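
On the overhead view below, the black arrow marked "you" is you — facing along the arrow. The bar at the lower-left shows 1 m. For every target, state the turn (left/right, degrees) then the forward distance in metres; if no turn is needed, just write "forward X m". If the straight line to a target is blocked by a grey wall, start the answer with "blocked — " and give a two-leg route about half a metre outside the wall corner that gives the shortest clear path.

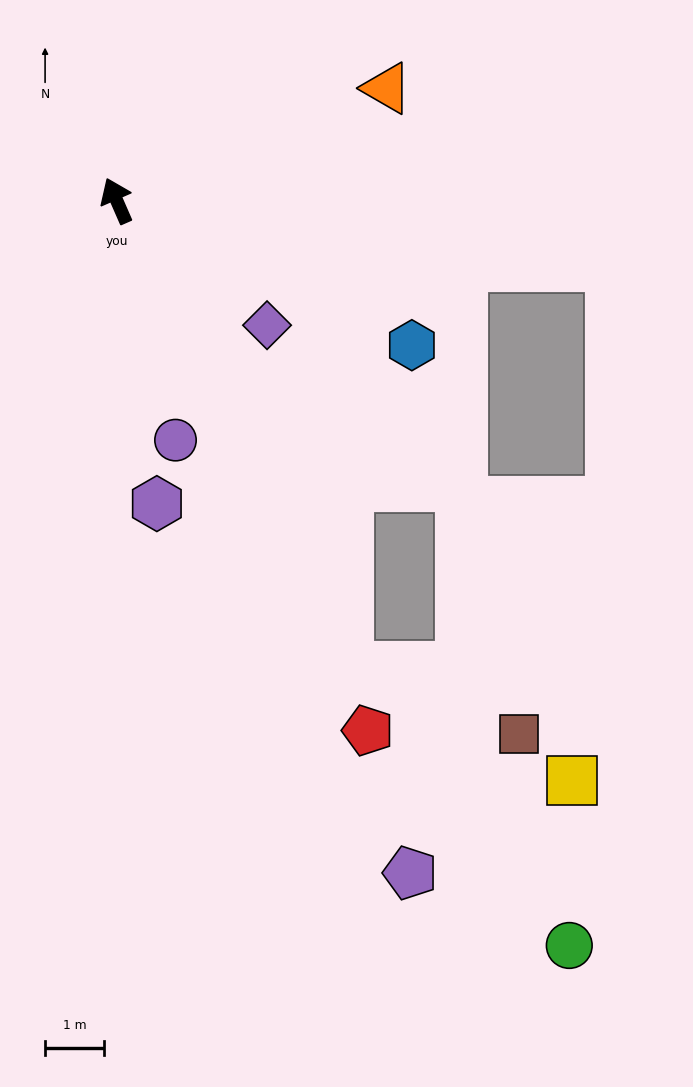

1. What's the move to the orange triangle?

turn right 91°, forward 5.0 m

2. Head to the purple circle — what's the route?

turn left 170°, forward 4.2 m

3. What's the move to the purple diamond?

turn right 153°, forward 3.3 m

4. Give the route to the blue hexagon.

turn right 140°, forward 5.6 m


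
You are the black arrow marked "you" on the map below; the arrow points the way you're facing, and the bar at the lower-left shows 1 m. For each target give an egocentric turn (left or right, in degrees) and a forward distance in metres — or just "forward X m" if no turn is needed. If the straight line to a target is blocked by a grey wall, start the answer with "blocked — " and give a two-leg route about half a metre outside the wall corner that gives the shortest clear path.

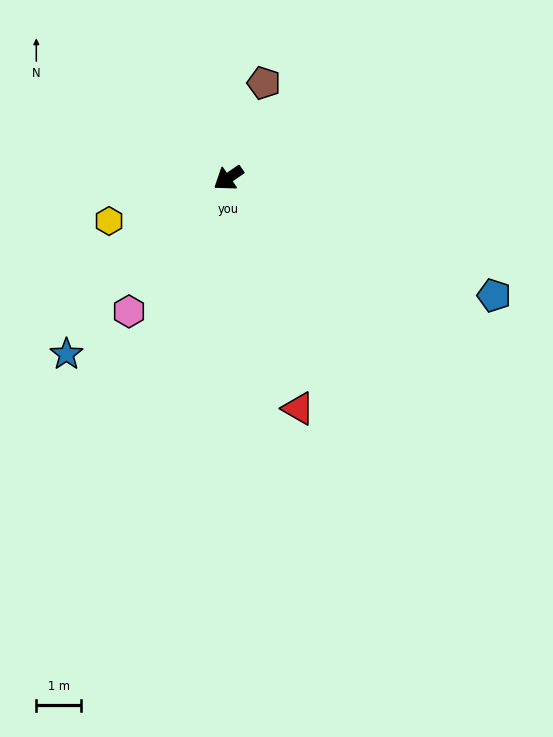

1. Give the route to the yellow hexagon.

turn right 15°, forward 2.8 m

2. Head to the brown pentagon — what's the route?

turn right 145°, forward 2.2 m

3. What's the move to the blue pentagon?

turn left 122°, forward 6.4 m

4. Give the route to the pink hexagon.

turn left 19°, forward 3.7 m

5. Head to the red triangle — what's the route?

turn left 72°, forward 5.3 m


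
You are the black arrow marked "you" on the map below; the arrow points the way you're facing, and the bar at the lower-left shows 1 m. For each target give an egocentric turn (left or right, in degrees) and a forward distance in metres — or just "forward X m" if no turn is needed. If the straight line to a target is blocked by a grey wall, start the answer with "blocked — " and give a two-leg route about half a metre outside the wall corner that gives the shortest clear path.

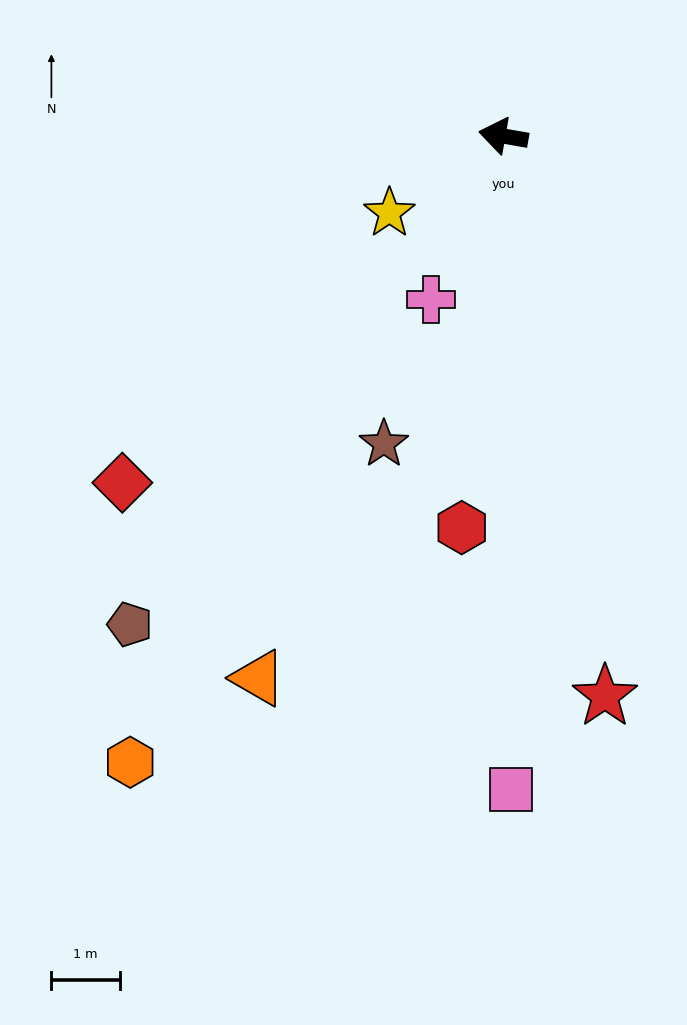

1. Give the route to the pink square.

turn left 101°, forward 9.5 m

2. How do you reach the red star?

turn left 110°, forward 8.3 m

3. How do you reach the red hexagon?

turn left 94°, forward 5.7 m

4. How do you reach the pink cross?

turn left 76°, forward 2.6 m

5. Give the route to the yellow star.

turn left 44°, forward 2.0 m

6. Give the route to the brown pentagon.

turn left 62°, forward 9.0 m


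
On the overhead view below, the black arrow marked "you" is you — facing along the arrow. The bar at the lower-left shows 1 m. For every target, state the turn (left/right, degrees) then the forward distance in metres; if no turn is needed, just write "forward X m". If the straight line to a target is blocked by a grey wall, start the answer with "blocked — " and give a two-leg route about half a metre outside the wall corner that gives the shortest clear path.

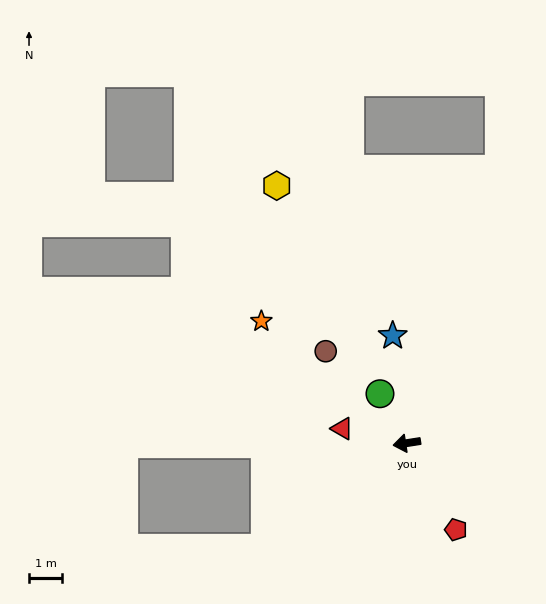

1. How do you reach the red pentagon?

turn left 111°, forward 3.0 m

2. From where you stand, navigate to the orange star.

turn right 49°, forward 5.7 m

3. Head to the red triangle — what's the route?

turn right 22°, forward 2.0 m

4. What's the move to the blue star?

turn right 91°, forward 3.3 m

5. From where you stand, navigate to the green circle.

turn right 70°, forward 1.7 m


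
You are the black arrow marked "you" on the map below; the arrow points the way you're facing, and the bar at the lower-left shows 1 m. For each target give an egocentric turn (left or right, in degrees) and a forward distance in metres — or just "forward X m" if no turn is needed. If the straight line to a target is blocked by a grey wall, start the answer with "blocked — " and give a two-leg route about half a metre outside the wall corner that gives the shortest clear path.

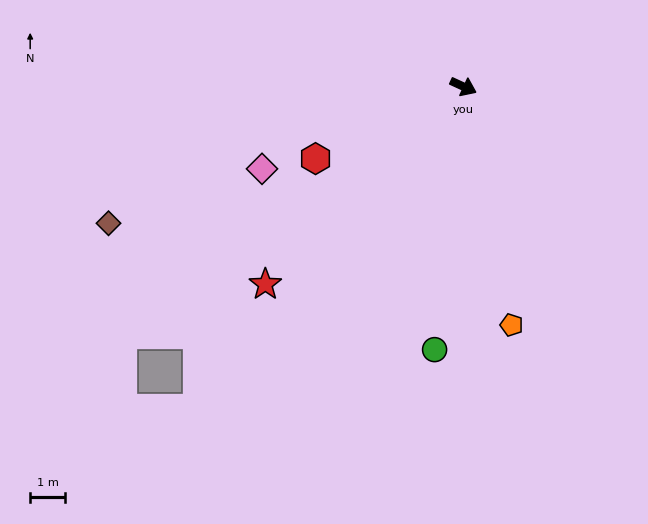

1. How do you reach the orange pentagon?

turn right 54°, forward 6.9 m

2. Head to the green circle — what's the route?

turn right 72°, forward 7.5 m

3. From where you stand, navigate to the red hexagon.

turn right 129°, forward 4.7 m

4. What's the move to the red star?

turn right 110°, forward 8.0 m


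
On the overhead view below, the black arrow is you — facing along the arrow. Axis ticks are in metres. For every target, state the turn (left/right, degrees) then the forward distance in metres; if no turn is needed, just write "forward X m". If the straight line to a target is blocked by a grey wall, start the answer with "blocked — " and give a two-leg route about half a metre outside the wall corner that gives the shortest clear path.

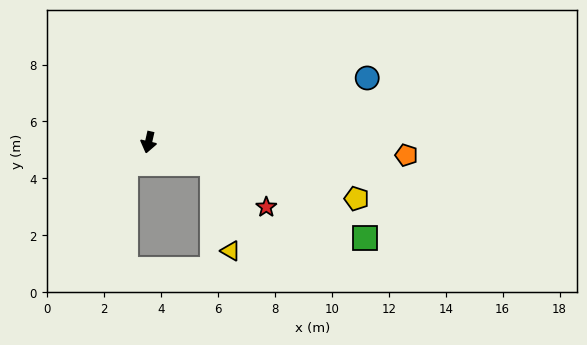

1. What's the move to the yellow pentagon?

turn left 88°, forward 7.6 m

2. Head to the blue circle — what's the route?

turn left 119°, forward 8.0 m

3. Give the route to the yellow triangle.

blocked — turn left 84°, forward 2.4 m, then turn right 59°, forward 3.1 m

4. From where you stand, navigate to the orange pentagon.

turn left 100°, forward 9.1 m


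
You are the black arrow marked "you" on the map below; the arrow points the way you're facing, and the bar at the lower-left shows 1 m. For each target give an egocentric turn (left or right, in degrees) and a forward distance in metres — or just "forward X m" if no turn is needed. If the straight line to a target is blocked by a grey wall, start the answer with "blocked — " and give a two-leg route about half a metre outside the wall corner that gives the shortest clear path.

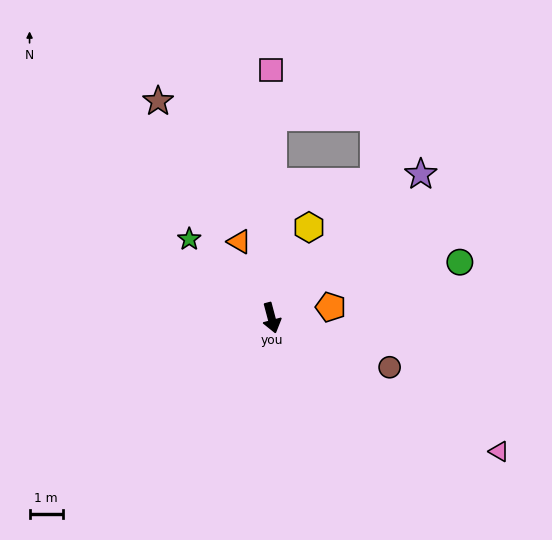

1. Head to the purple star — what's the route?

turn left 119°, forward 6.3 m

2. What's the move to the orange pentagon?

turn left 86°, forward 1.8 m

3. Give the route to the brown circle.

turn left 52°, forward 3.9 m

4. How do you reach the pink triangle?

turn left 45°, forward 8.0 m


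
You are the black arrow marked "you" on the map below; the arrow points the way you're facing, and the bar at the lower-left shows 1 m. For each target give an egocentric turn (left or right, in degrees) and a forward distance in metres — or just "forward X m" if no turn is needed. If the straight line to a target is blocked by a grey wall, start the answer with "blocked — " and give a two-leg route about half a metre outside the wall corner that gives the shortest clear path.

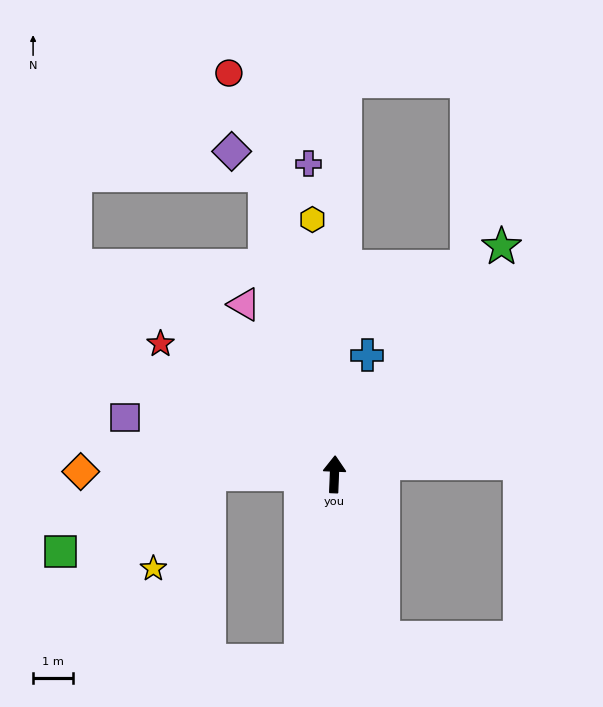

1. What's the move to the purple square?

turn left 77°, forward 5.4 m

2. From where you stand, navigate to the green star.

turn right 34°, forward 7.1 m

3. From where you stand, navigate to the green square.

blocked — turn left 92°, forward 3.1 m, then turn left 28°, forward 4.2 m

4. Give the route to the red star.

turn left 55°, forward 5.4 m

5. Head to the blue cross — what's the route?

turn right 13°, forward 3.1 m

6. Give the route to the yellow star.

blocked — turn left 92°, forward 3.1 m, then turn left 60°, forward 2.7 m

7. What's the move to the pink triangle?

turn left 30°, forward 4.8 m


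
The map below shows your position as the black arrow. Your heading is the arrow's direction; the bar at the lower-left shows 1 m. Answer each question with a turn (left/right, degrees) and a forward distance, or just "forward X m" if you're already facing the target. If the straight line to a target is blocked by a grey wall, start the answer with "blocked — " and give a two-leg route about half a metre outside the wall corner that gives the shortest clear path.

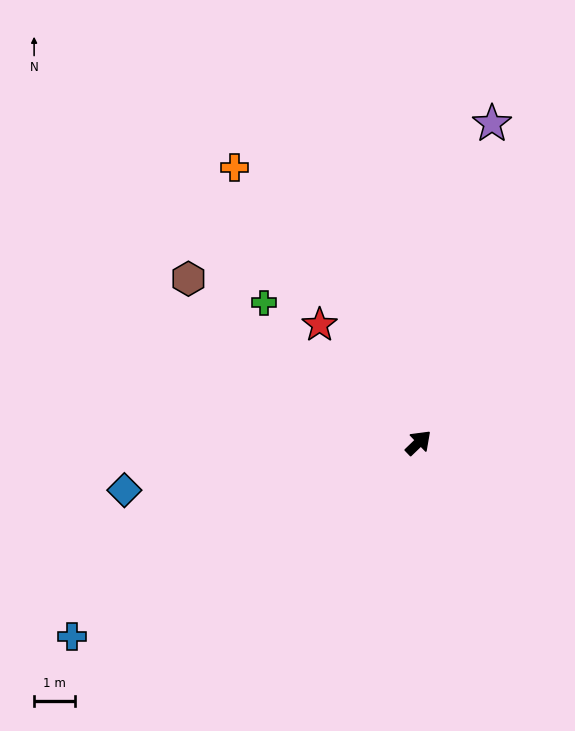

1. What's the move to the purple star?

turn left 33°, forward 8.0 m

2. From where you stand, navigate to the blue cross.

turn left 165°, forward 9.7 m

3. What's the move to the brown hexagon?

turn left 101°, forward 6.9 m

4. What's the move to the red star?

turn left 86°, forward 3.7 m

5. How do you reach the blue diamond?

turn left 145°, forward 7.3 m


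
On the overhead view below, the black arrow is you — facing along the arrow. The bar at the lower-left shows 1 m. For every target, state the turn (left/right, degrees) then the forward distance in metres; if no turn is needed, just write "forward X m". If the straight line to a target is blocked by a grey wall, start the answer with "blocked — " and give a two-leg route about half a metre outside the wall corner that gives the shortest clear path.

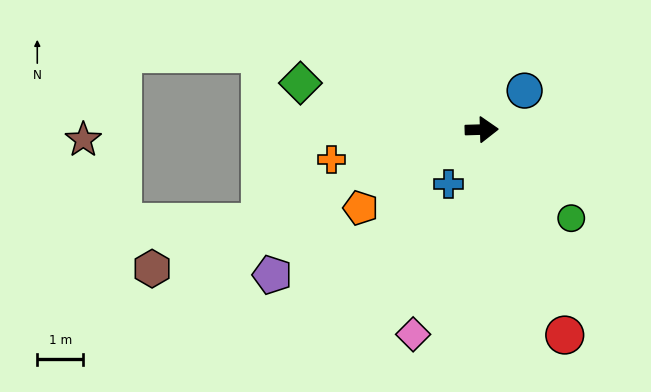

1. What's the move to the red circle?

turn right 70°, forward 4.8 m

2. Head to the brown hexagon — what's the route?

turn right 159°, forward 7.7 m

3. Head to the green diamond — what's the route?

turn left 164°, forward 4.1 m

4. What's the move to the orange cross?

turn right 170°, forward 3.3 m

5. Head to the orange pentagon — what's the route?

turn right 149°, forward 3.1 m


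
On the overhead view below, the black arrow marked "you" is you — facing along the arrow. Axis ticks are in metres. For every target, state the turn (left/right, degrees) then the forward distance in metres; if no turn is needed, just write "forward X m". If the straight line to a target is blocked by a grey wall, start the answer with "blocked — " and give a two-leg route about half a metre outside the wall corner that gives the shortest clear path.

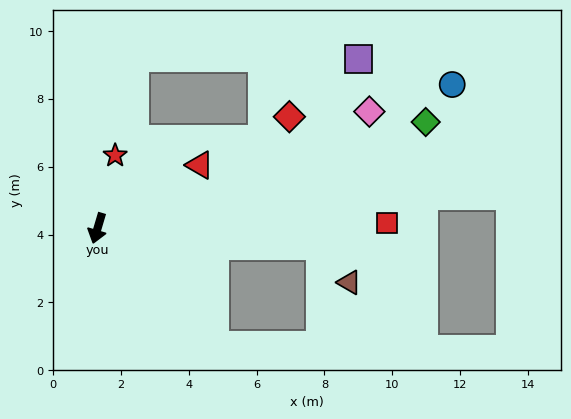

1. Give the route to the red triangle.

turn left 138°, forward 3.5 m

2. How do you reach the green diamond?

turn left 124°, forward 10.2 m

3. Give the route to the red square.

turn left 107°, forward 8.6 m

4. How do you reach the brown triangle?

blocked — turn left 102°, forward 6.6 m, then turn right 48°, forward 1.4 m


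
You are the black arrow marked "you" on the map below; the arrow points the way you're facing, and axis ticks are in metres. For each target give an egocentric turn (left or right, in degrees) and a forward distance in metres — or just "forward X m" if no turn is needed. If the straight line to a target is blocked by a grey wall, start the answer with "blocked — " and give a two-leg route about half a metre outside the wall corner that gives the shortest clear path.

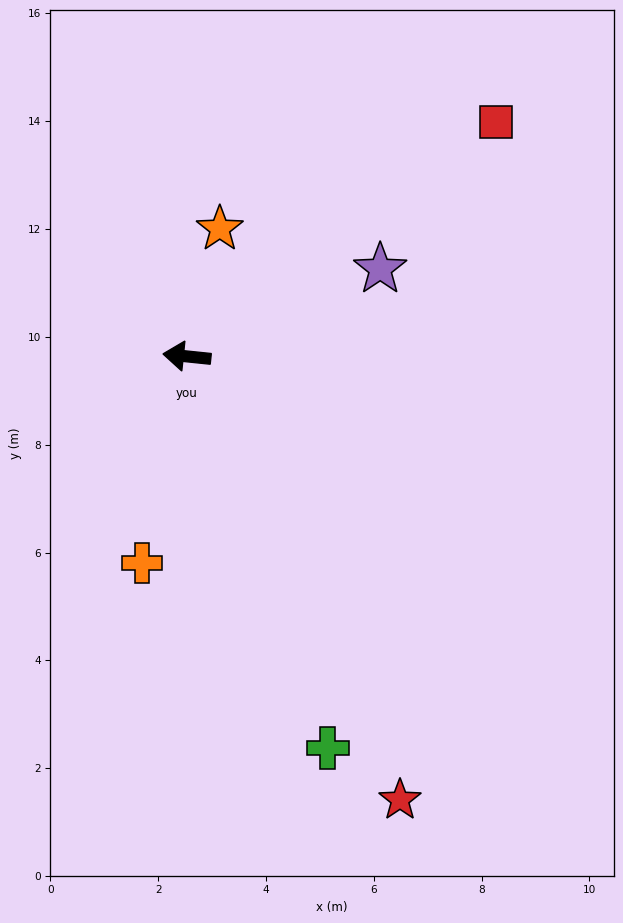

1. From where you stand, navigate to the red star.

turn left 122°, forward 9.1 m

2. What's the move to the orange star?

turn right 99°, forward 2.4 m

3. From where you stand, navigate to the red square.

turn right 137°, forward 7.2 m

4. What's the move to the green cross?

turn left 116°, forward 7.7 m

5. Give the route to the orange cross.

turn left 84°, forward 3.9 m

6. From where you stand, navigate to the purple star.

turn right 150°, forward 3.9 m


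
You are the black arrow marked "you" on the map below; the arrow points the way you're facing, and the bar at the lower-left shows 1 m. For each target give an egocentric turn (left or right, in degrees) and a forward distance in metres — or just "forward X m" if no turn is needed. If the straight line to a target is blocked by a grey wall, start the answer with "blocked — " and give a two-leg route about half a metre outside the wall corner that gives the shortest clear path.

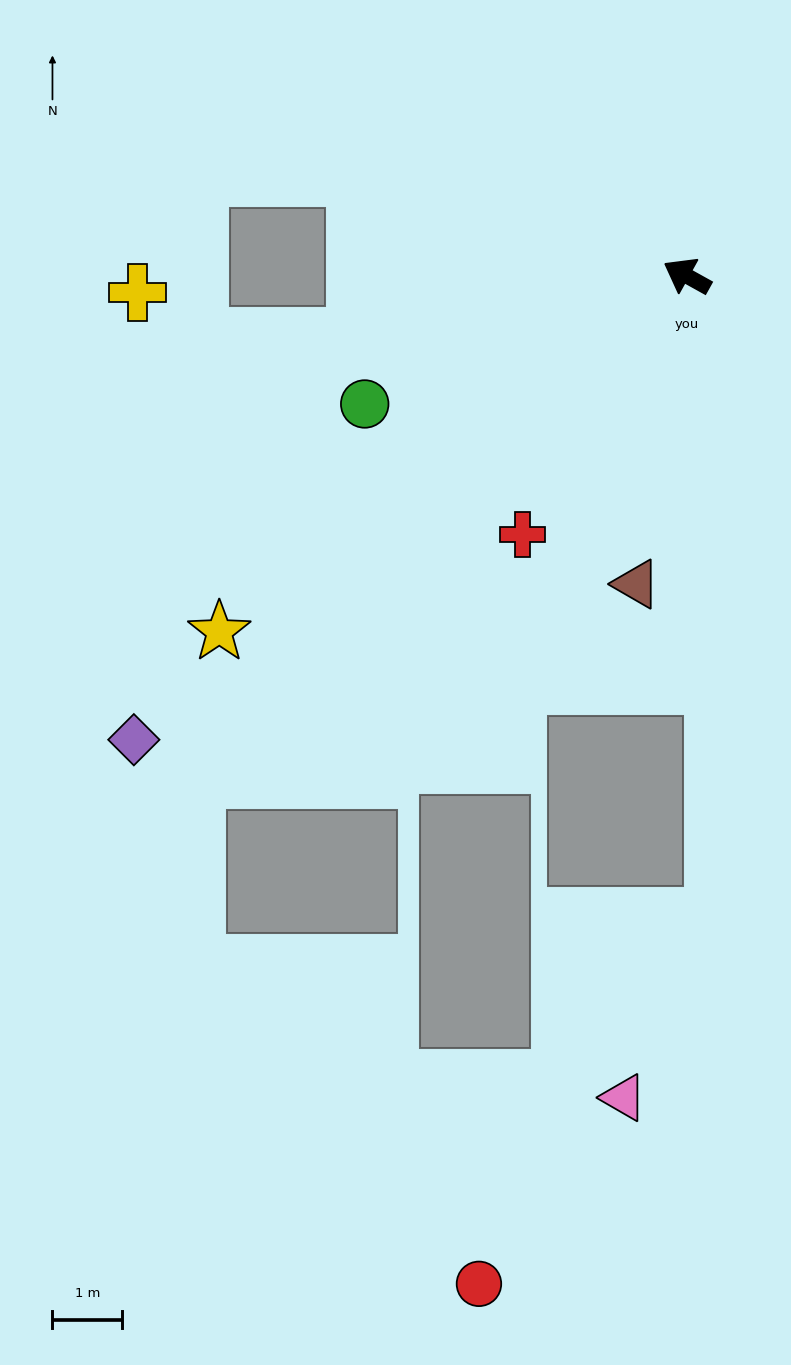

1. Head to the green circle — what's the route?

turn left 51°, forward 5.0 m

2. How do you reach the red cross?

turn left 87°, forward 4.4 m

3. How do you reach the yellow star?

turn left 66°, forward 8.4 m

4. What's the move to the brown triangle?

turn left 110°, forward 4.5 m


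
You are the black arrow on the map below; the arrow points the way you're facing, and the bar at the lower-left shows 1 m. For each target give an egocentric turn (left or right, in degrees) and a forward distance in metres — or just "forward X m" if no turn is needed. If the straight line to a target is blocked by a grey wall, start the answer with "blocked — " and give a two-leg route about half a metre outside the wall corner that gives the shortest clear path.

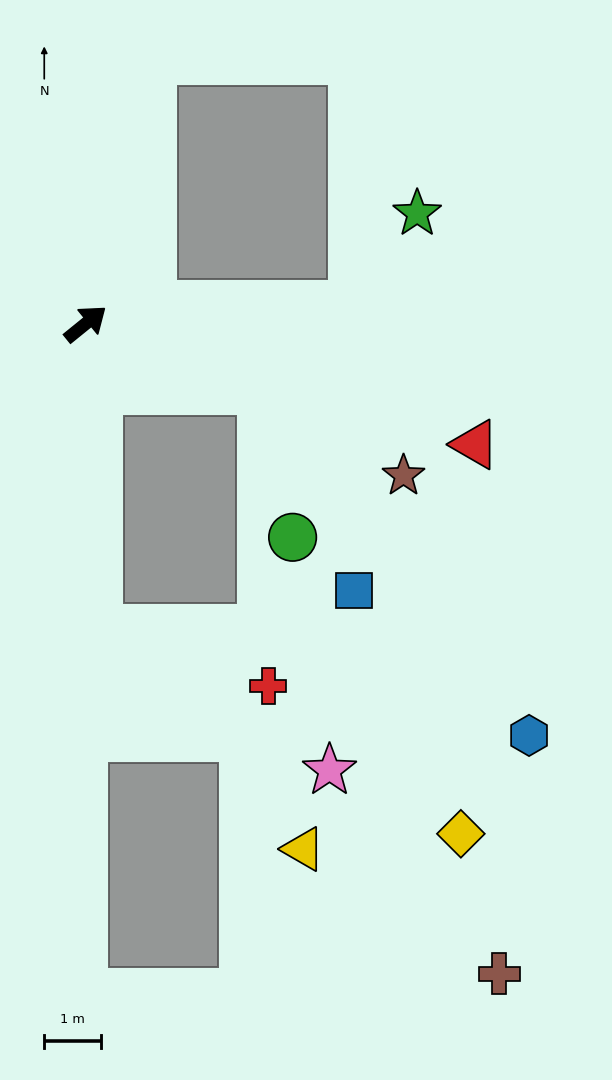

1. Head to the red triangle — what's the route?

turn right 56°, forward 7.2 m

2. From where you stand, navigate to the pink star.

blocked — turn right 127°, forward 5.4 m, then turn left 56°, forward 4.8 m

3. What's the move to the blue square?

blocked — turn right 60°, forward 3.3 m, then turn right 44°, forward 3.9 m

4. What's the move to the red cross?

blocked — turn right 127°, forward 5.4 m, then turn left 69°, forward 3.2 m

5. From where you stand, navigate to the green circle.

blocked — turn right 60°, forward 3.3 m, then turn right 57°, forward 2.7 m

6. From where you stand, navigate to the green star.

blocked — turn right 35°, forward 4.7 m, then turn left 51°, forward 2.0 m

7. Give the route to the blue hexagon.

blocked — turn right 60°, forward 3.3 m, then turn right 31°, forward 7.7 m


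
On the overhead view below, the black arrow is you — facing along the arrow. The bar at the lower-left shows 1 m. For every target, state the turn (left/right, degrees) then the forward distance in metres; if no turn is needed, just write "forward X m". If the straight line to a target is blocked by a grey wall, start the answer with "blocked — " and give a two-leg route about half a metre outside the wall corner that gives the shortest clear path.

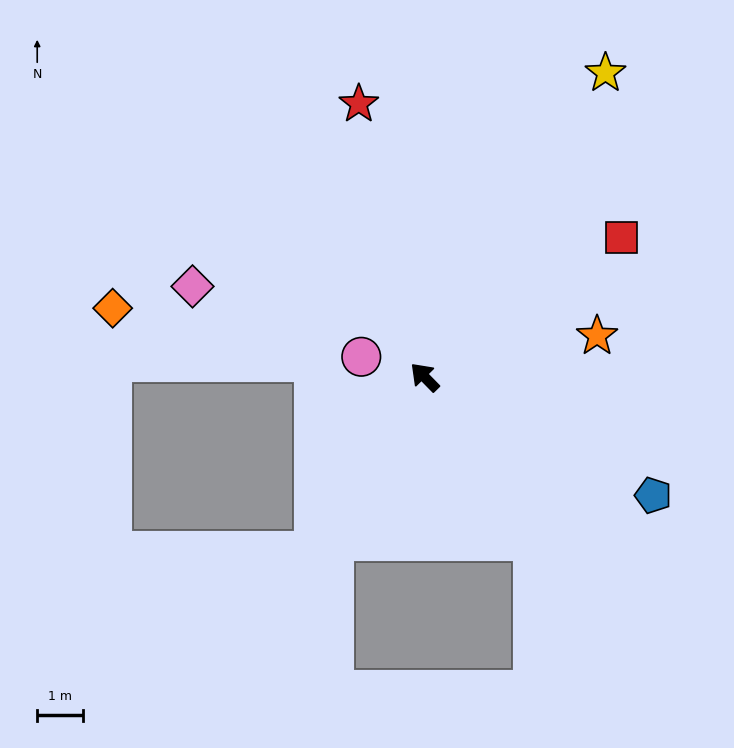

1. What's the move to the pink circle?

turn left 28°, forward 1.5 m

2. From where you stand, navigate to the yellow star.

turn right 75°, forward 7.8 m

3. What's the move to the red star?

turn right 31°, forward 6.2 m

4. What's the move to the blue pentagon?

turn right 162°, forward 5.7 m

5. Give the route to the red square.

turn right 99°, forward 5.3 m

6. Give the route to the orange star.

turn right 121°, forward 3.9 m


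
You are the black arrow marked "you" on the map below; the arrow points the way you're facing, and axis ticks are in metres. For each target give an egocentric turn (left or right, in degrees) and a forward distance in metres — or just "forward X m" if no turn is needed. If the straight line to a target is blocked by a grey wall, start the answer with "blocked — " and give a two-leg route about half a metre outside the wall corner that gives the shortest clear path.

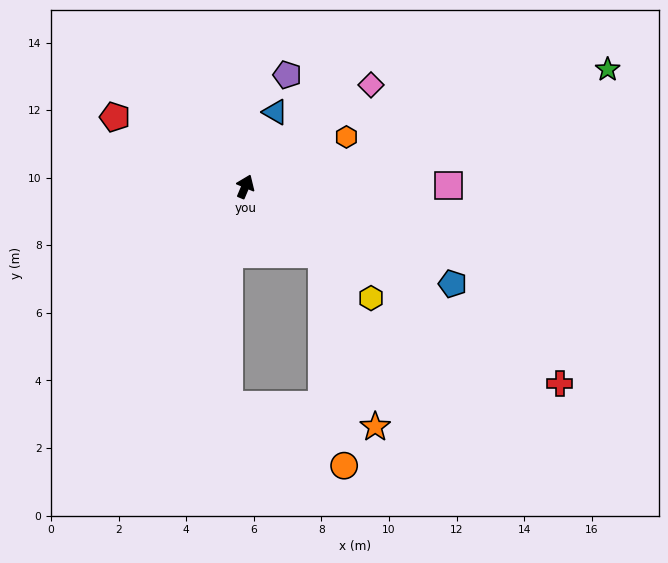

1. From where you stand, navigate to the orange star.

blocked — turn right 108°, forward 3.0 m, then turn right 32°, forward 5.3 m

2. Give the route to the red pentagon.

turn left 85°, forward 4.4 m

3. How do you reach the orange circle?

blocked — turn right 108°, forward 3.0 m, then turn right 43°, forward 6.3 m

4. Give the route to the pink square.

turn right 67°, forward 6.0 m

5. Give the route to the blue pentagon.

turn right 92°, forward 6.8 m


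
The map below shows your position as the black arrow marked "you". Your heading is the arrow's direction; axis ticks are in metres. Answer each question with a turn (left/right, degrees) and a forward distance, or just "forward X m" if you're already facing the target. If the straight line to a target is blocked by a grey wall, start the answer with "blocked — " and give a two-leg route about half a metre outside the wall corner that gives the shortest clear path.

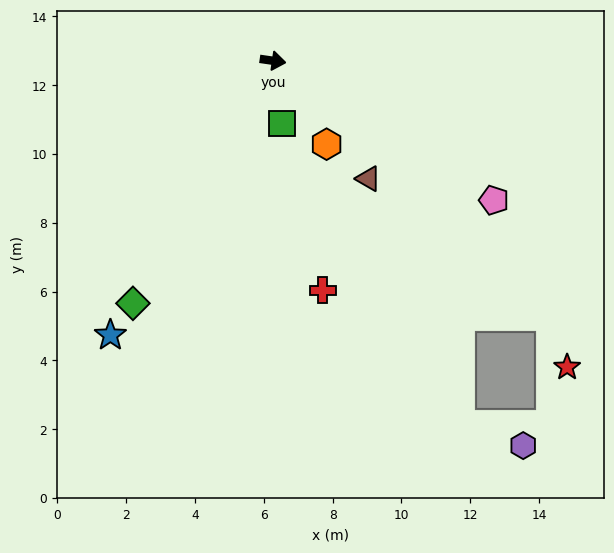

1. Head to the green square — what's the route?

turn right 74°, forward 1.9 m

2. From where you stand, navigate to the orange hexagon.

turn right 49°, forward 2.9 m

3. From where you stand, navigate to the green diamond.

turn right 112°, forward 8.1 m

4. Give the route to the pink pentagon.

turn right 24°, forward 7.6 m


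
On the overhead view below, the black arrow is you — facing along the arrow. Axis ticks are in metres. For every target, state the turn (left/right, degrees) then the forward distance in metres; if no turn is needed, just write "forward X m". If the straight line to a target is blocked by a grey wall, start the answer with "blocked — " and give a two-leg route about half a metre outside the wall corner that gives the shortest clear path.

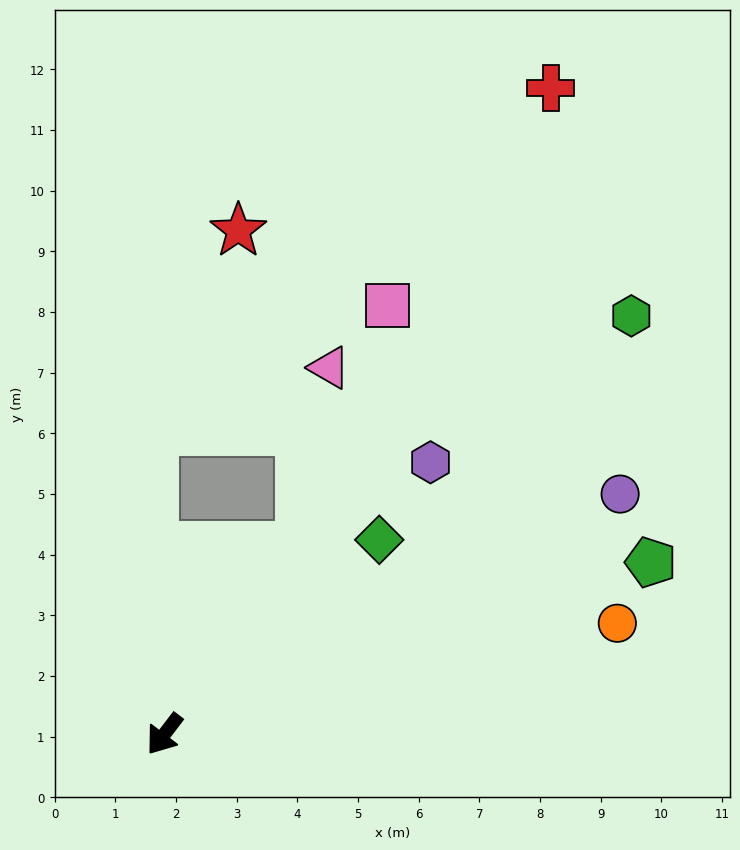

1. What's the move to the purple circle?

turn left 155°, forward 8.5 m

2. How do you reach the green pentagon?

turn left 147°, forward 8.5 m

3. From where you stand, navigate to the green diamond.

turn left 169°, forward 4.8 m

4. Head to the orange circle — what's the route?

turn left 141°, forward 7.7 m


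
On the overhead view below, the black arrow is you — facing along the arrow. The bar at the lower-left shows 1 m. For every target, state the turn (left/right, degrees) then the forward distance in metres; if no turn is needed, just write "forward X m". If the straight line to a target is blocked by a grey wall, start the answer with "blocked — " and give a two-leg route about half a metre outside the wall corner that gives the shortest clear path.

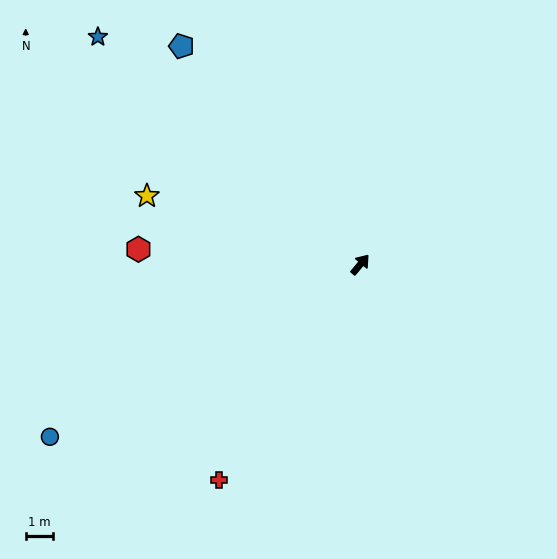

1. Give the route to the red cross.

turn right 173°, forward 9.4 m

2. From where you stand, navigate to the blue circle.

turn left 159°, forward 13.0 m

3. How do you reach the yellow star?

turn left 112°, forward 8.2 m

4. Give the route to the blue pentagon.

turn left 79°, forward 10.3 m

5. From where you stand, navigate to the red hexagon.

turn left 126°, forward 8.1 m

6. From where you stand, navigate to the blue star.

turn left 89°, forward 12.7 m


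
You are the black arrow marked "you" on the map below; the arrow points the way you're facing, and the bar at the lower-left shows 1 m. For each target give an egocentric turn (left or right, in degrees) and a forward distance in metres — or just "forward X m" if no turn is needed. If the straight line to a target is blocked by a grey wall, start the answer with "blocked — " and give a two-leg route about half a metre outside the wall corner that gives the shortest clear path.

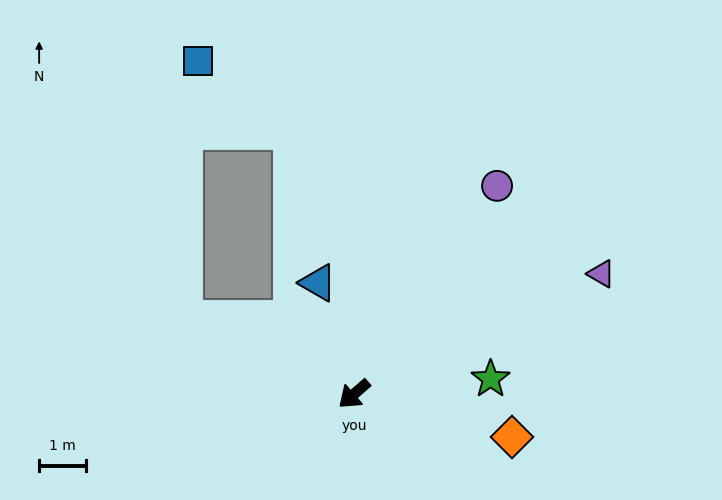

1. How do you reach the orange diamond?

turn left 124°, forward 3.5 m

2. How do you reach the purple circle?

turn right 165°, forward 5.4 m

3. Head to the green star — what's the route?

turn left 145°, forward 2.9 m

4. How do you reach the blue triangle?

turn right 113°, forward 2.5 m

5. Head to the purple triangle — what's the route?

turn left 165°, forward 5.9 m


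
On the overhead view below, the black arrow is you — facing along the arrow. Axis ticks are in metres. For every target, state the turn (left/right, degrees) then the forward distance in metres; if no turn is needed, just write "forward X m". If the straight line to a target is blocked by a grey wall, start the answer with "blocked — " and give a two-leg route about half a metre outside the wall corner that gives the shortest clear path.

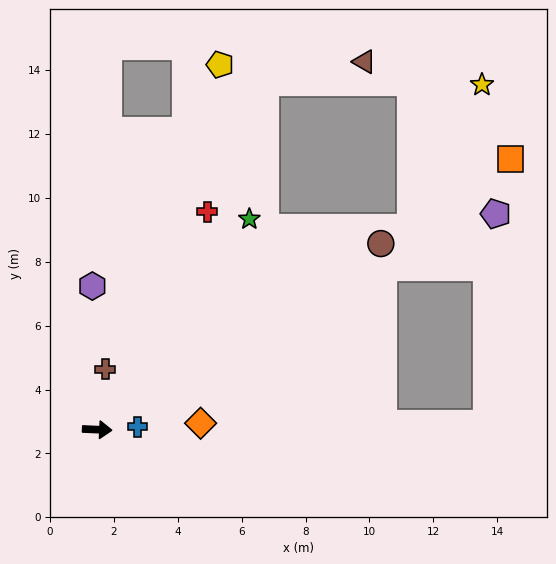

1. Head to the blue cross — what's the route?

turn left 6°, forward 1.3 m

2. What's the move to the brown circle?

turn left 36°, forward 10.6 m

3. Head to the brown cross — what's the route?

turn left 85°, forward 1.9 m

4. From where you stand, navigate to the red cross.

turn left 66°, forward 7.6 m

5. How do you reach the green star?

turn left 57°, forward 8.1 m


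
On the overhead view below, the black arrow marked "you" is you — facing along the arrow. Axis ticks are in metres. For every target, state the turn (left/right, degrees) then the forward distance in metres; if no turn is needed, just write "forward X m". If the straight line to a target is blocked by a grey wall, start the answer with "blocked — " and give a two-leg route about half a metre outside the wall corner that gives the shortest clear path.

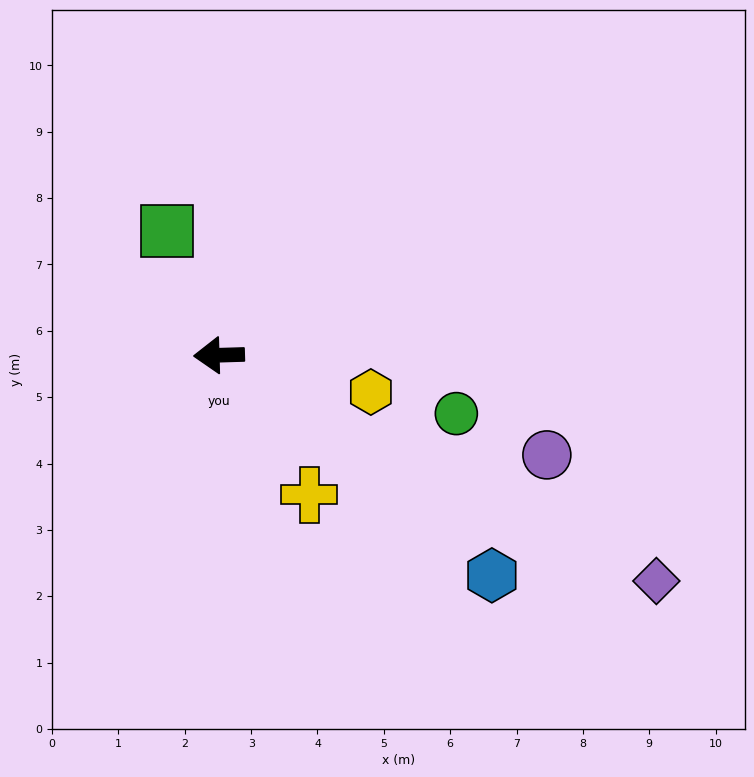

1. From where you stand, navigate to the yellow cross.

turn left 121°, forward 2.5 m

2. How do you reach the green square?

turn right 69°, forward 2.0 m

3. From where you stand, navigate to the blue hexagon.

turn left 139°, forward 5.3 m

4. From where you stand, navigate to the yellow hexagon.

turn left 165°, forward 2.4 m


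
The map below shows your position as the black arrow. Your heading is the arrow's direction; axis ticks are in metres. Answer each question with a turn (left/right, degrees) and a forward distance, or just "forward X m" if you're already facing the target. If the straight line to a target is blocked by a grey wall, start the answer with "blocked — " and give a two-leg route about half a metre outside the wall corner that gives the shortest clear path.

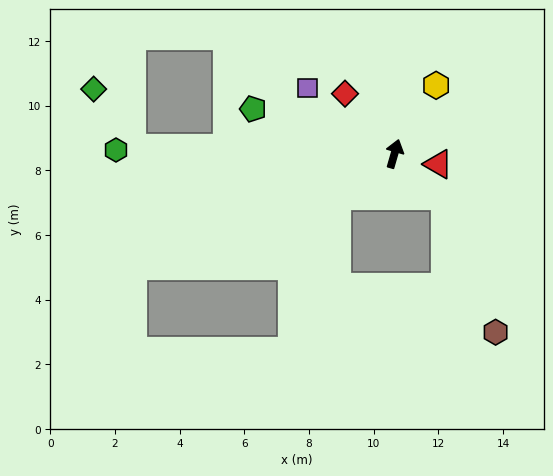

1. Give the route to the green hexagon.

turn left 105°, forward 8.6 m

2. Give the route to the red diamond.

turn left 56°, forward 2.4 m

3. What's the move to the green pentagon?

turn left 89°, forward 4.6 m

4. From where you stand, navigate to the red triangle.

turn right 87°, forward 1.4 m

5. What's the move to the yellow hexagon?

turn right 15°, forward 2.5 m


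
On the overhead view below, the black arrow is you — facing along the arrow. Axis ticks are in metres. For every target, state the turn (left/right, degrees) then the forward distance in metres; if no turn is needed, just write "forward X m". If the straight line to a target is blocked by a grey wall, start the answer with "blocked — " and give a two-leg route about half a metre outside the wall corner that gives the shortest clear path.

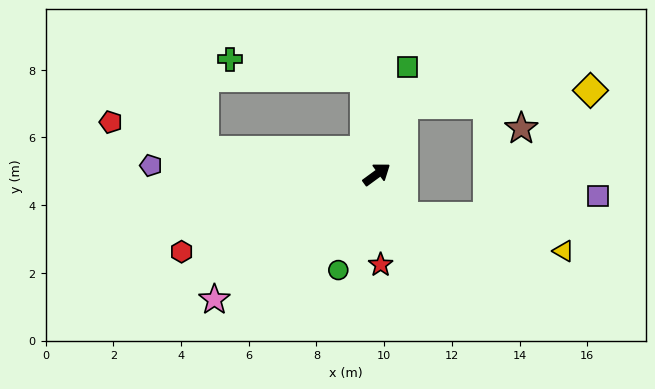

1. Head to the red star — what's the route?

turn right 124°, forward 2.7 m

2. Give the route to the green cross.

blocked — turn left 61°, forward 2.9 m, then turn left 75°, forward 4.0 m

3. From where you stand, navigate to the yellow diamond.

blocked — turn left 33°, forward 2.2 m, then turn right 65°, forward 5.5 m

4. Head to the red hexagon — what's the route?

turn left 165°, forward 6.2 m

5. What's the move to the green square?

turn left 38°, forward 3.3 m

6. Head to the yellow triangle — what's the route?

blocked — turn right 94°, forward 1.5 m, then turn left 46°, forward 4.8 m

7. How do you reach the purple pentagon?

turn left 142°, forward 6.7 m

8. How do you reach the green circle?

turn right 148°, forward 3.0 m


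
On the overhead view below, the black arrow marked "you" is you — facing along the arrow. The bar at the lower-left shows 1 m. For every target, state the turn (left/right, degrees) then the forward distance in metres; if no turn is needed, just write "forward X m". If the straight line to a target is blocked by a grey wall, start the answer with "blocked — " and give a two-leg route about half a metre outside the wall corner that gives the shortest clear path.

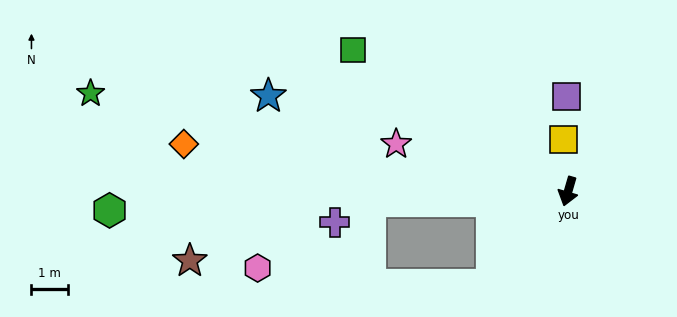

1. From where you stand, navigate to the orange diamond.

turn right 81°, forward 10.6 m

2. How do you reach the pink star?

turn right 89°, forward 4.9 m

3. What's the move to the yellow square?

turn right 159°, forward 1.4 m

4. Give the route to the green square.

turn right 107°, forward 7.0 m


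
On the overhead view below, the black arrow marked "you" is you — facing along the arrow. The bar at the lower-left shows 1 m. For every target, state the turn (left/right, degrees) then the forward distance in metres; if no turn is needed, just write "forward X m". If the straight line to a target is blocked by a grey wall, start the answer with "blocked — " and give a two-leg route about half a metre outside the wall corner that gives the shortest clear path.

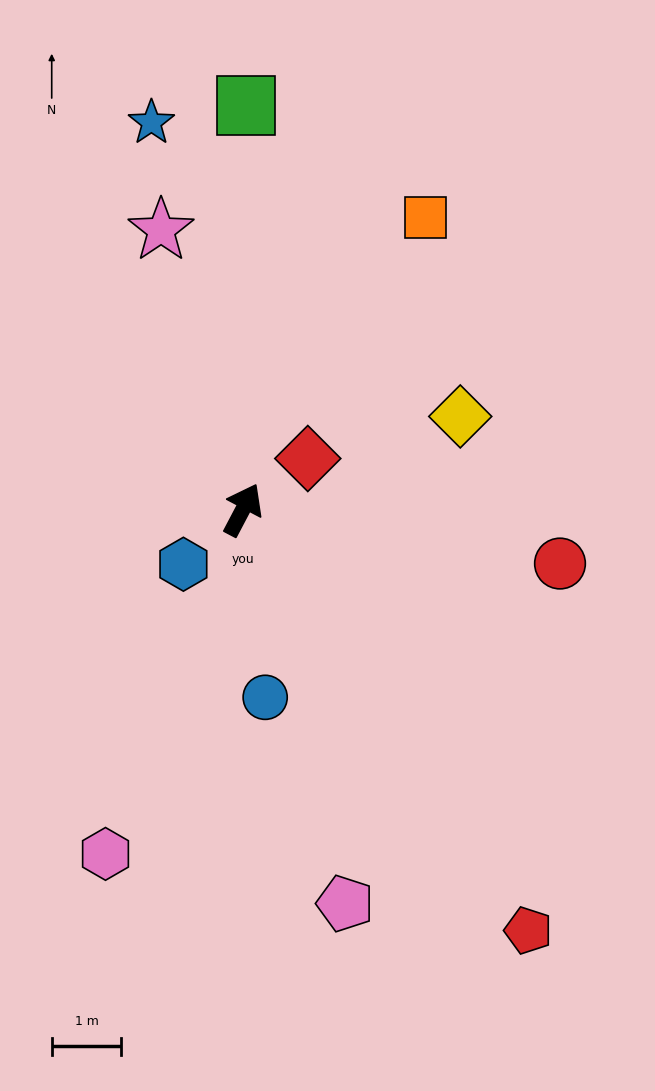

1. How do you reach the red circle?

turn right 72°, forward 4.6 m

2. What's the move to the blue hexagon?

turn left 160°, forward 1.2 m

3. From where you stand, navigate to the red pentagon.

turn right 118°, forward 7.3 m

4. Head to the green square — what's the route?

turn left 27°, forward 5.8 m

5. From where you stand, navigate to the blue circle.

turn right 145°, forward 2.7 m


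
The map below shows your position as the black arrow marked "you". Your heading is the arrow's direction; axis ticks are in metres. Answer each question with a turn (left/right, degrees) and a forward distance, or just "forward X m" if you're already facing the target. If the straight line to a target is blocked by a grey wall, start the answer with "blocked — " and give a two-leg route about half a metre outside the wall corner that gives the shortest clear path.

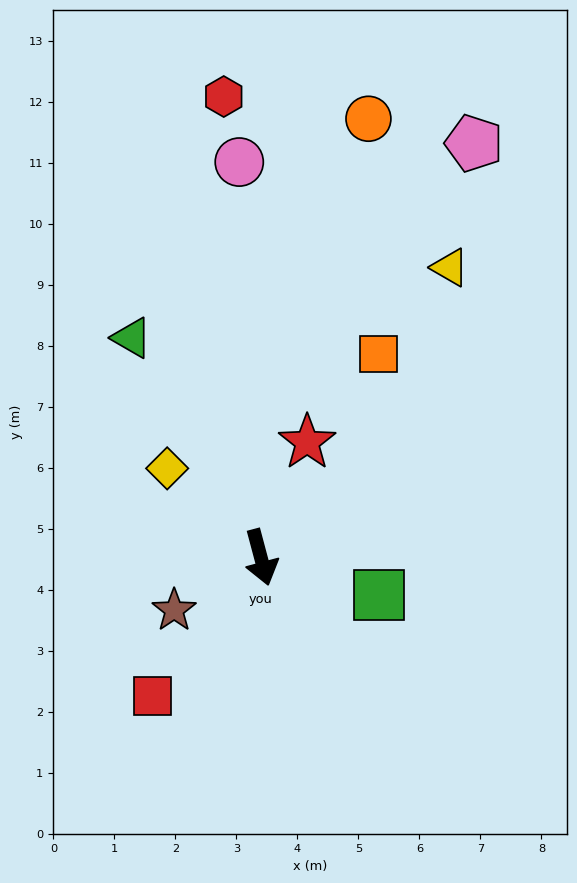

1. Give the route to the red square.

turn right 53°, forward 2.9 m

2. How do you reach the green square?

turn left 57°, forward 2.0 m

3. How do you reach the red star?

turn left 143°, forward 2.0 m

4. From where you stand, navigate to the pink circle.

turn left 168°, forward 6.5 m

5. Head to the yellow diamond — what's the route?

turn right 148°, forward 2.1 m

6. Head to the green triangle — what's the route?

turn right 164°, forward 4.2 m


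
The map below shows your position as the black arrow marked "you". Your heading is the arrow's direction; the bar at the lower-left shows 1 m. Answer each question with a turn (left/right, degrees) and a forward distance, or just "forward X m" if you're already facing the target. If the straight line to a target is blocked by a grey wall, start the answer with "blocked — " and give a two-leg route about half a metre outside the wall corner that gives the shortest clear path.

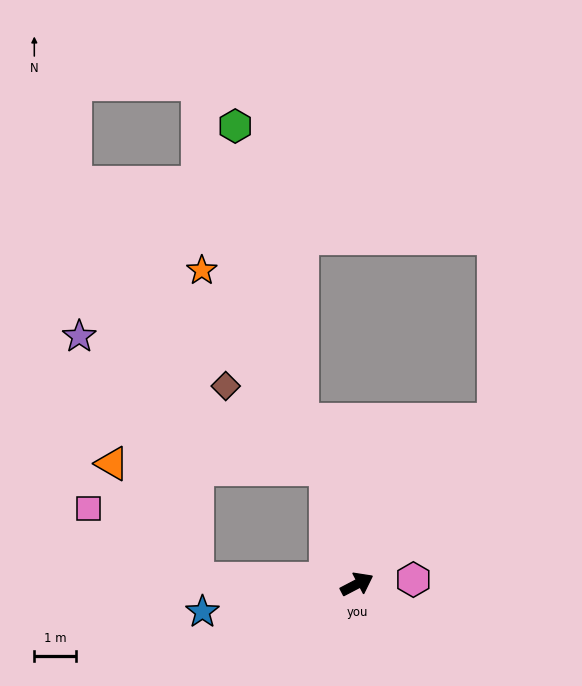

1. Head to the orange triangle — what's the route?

blocked — turn left 151°, forward 3.9 m, then turn right 53°, forward 3.4 m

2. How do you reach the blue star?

turn left 163°, forward 3.8 m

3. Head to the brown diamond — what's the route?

blocked — turn left 77°, forward 2.9 m, then turn left 36°, forward 3.1 m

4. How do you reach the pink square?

blocked — turn left 151°, forward 3.9 m, then turn right 32°, forward 3.1 m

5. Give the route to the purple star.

blocked — turn left 77°, forward 2.9 m, then turn left 47°, forward 6.7 m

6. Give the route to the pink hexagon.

turn right 23°, forward 1.4 m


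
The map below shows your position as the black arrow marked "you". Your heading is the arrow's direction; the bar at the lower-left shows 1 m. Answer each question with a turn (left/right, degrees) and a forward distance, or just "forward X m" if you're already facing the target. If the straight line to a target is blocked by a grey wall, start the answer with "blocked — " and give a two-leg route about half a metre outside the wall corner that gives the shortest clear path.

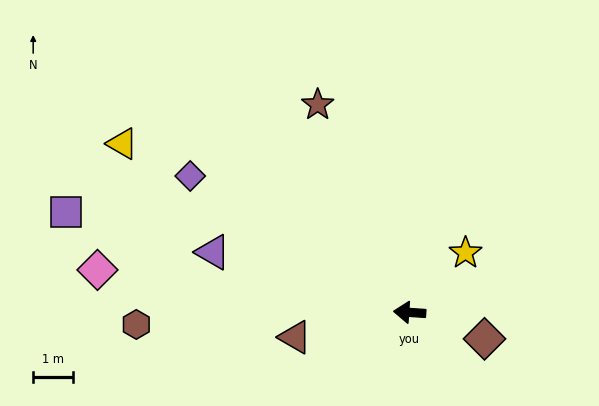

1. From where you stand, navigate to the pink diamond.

turn right 4°, forward 7.9 m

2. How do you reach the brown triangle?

turn left 16°, forward 2.9 m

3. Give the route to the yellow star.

turn right 129°, forward 2.0 m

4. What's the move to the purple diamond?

turn right 28°, forward 6.5 m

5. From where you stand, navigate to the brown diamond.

turn left 164°, forward 2.0 m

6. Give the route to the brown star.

turn right 62°, forward 5.7 m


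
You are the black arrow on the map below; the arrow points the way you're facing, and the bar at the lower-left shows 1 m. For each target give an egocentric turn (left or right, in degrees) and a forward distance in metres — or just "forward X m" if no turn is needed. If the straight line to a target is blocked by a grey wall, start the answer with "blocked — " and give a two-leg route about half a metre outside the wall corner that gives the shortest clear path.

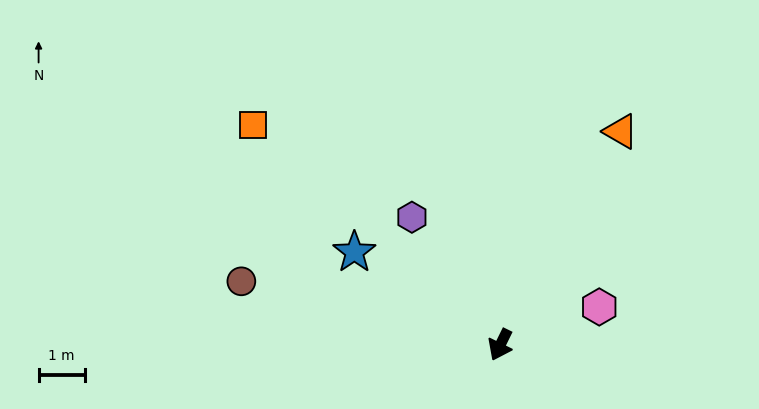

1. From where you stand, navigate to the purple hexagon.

turn right 119°, forward 3.4 m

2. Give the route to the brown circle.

turn right 78°, forward 5.8 m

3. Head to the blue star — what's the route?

turn right 96°, forward 3.8 m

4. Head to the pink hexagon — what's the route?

turn left 137°, forward 2.3 m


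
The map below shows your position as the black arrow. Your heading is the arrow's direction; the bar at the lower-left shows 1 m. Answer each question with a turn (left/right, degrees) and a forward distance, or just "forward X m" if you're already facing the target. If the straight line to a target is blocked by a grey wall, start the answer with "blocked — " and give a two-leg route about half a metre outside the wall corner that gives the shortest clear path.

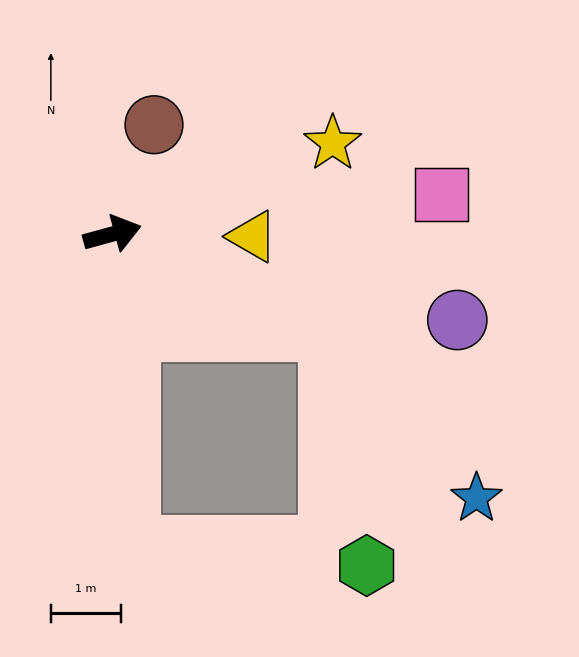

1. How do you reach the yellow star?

turn left 7°, forward 3.4 m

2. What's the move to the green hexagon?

blocked — turn right 40°, forward 3.4 m, then turn right 56°, forward 3.4 m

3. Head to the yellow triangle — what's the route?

turn right 16°, forward 2.0 m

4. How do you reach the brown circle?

turn left 54°, forward 1.7 m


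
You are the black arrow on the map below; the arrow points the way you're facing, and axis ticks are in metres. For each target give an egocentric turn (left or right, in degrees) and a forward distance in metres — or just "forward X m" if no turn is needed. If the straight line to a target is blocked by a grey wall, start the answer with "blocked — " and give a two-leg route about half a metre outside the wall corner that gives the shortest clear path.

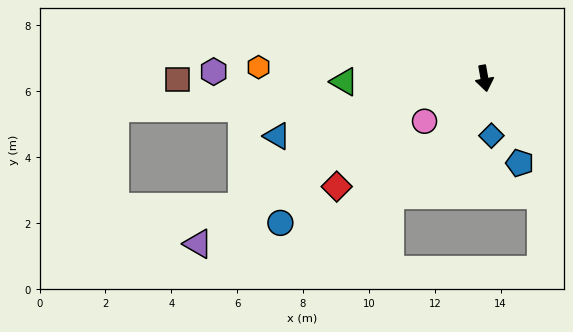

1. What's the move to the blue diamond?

turn right 3°, forward 1.8 m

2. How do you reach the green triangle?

turn right 99°, forward 4.3 m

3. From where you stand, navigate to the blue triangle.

turn right 84°, forward 6.5 m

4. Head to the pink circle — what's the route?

turn right 64°, forward 2.2 m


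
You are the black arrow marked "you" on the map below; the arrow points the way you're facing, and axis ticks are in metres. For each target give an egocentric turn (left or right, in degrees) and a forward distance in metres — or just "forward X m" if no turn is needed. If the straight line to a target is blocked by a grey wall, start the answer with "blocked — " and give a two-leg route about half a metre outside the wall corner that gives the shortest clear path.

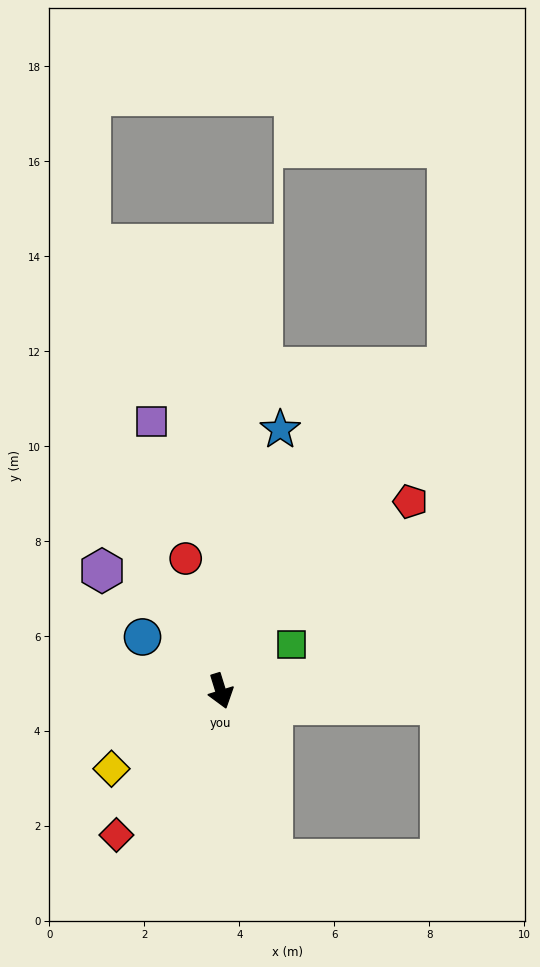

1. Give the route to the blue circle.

turn right 142°, forward 2.0 m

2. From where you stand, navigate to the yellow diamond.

turn right 72°, forward 2.8 m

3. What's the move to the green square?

turn left 106°, forward 1.8 m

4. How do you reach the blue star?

turn left 150°, forward 5.6 m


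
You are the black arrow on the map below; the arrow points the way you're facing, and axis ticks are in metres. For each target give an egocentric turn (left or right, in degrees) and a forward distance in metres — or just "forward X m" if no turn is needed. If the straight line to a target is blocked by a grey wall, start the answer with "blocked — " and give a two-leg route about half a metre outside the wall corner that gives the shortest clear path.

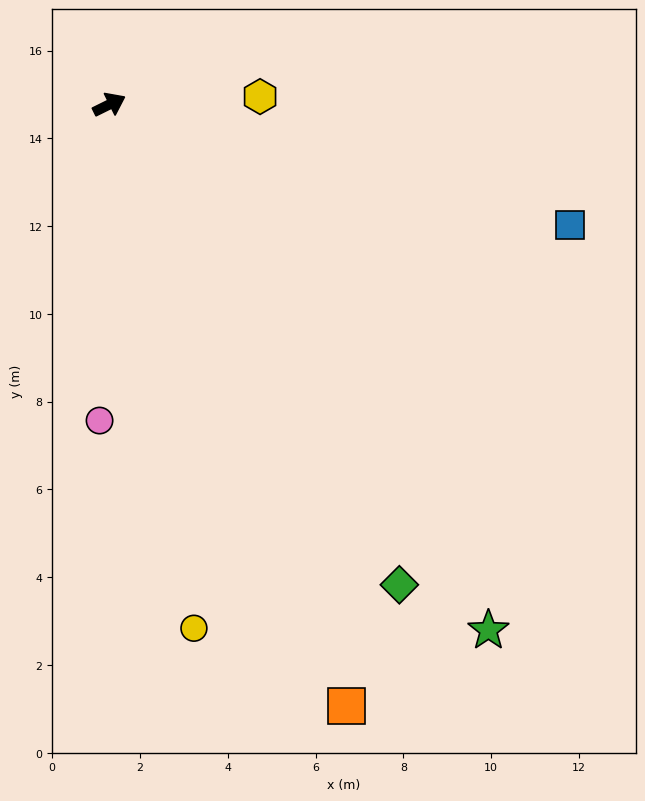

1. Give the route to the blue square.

turn right 41°, forward 10.8 m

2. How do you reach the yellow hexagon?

turn right 23°, forward 3.4 m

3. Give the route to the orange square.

turn right 95°, forward 14.7 m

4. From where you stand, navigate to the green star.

turn right 80°, forward 14.8 m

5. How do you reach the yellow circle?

turn right 107°, forward 12.1 m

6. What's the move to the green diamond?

turn right 85°, forward 12.8 m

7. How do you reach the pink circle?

turn right 118°, forward 7.2 m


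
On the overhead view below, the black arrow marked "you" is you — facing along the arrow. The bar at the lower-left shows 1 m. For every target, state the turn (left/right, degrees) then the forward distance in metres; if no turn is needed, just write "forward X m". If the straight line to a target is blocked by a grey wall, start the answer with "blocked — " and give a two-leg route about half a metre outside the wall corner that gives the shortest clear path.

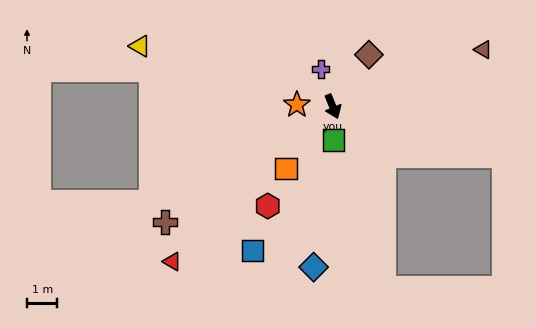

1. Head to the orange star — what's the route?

turn right 115°, forward 1.2 m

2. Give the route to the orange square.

turn right 59°, forward 2.6 m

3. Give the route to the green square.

turn right 20°, forward 1.1 m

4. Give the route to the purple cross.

turn left 176°, forward 1.3 m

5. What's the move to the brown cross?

turn right 78°, forward 6.7 m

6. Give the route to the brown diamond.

turn left 123°, forward 2.1 m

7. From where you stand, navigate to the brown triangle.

turn left 88°, forward 5.3 m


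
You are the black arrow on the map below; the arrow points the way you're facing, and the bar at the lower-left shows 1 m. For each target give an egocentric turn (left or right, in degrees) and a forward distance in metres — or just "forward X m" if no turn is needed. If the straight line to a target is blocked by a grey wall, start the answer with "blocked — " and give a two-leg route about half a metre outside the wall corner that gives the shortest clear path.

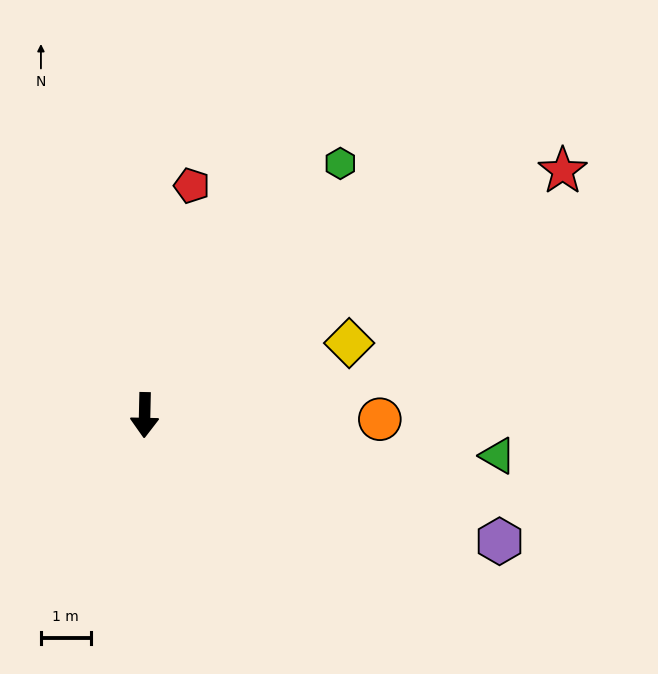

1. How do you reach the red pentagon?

turn left 170°, forward 4.7 m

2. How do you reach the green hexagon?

turn left 143°, forward 6.4 m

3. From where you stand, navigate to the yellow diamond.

turn left 111°, forward 4.4 m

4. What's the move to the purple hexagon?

turn left 72°, forward 7.6 m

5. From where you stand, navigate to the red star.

turn left 122°, forward 9.7 m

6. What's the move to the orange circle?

turn left 90°, forward 4.7 m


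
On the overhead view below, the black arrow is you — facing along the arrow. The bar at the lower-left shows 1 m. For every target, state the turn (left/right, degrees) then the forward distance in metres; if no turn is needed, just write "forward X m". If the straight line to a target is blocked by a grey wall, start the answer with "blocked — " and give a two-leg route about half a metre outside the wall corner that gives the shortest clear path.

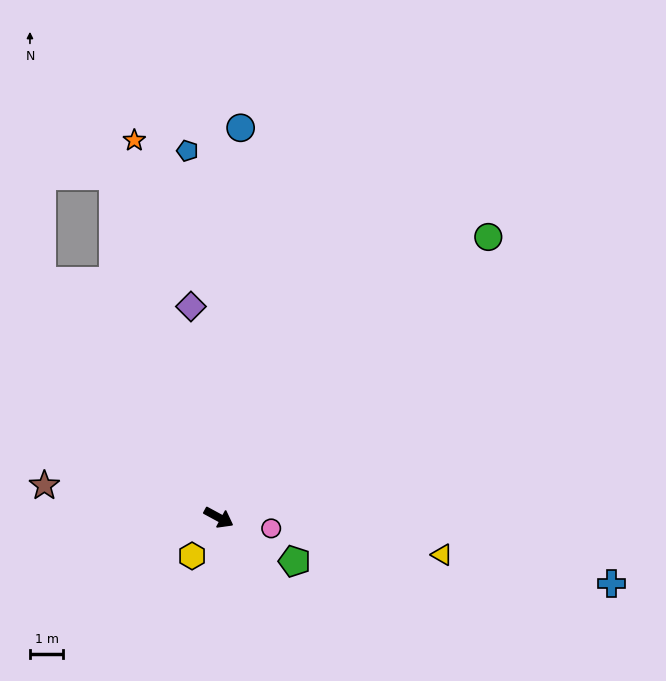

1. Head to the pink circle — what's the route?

turn left 17°, forward 1.6 m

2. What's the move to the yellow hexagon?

turn right 96°, forward 1.4 m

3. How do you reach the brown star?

turn right 162°, forward 5.3 m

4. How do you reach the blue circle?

turn left 115°, forward 11.7 m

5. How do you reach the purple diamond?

turn left 126°, forward 6.4 m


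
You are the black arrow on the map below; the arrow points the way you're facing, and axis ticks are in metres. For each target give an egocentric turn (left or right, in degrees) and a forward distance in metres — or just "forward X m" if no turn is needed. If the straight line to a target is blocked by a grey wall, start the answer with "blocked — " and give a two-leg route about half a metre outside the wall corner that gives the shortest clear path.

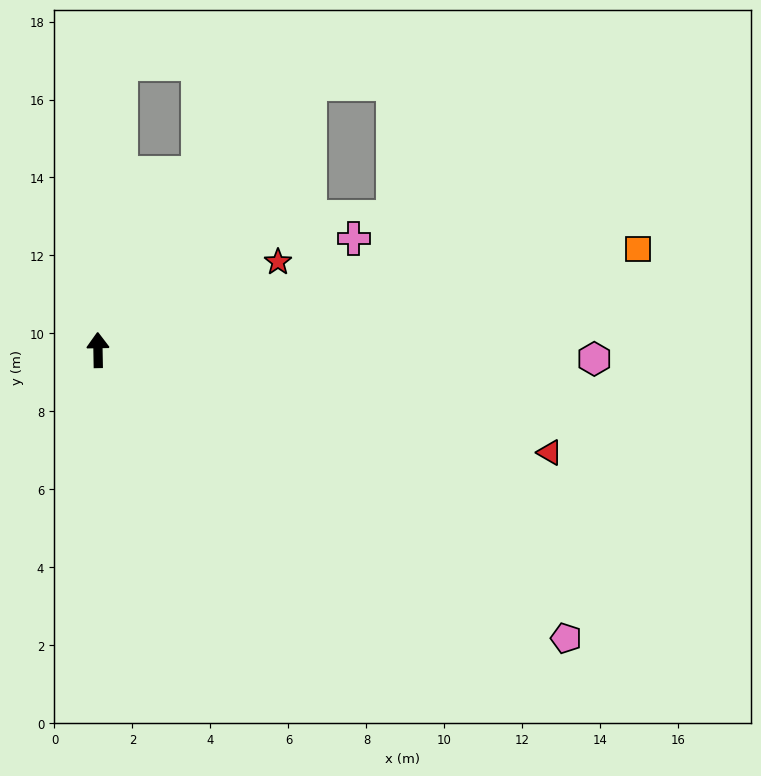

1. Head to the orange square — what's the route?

turn right 80°, forward 14.1 m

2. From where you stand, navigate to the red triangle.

turn right 104°, forward 11.9 m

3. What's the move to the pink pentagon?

turn right 123°, forward 14.1 m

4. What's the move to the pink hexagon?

turn right 92°, forward 12.7 m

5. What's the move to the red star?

turn right 65°, forward 5.1 m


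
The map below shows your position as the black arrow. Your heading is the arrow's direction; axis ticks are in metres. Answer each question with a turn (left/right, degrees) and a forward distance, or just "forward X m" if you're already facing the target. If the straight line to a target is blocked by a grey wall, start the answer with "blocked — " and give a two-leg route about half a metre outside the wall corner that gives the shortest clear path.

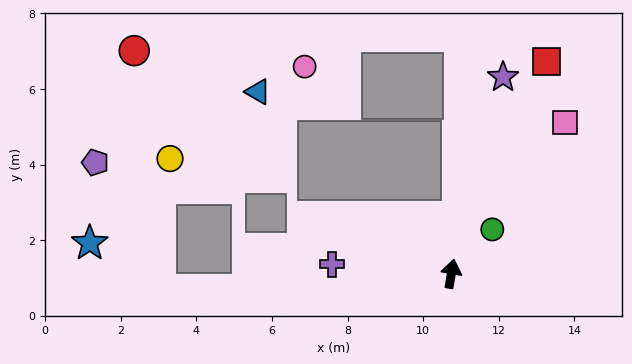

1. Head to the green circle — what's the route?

turn right 33°, forward 1.6 m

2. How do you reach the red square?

turn right 14°, forward 6.2 m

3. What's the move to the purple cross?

turn left 95°, forward 3.2 m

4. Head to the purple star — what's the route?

turn right 5°, forward 5.4 m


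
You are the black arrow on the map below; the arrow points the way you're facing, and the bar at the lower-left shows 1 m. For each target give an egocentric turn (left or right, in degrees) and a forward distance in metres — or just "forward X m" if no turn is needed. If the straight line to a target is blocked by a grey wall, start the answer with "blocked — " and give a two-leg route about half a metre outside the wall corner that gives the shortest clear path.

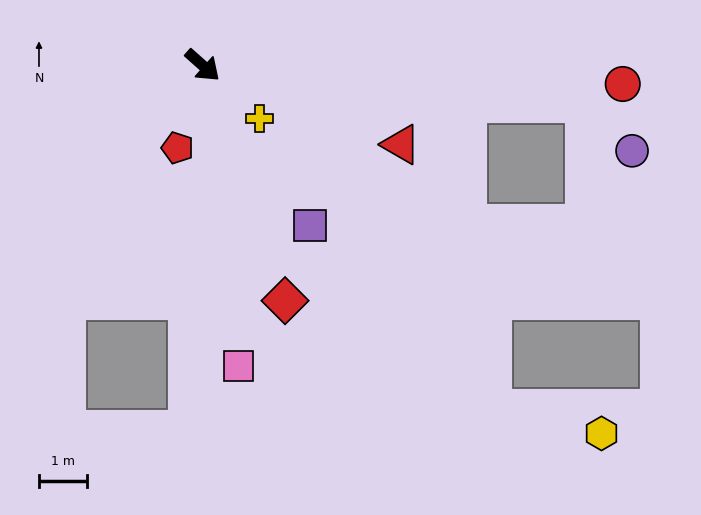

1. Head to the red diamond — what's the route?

turn right 29°, forward 5.2 m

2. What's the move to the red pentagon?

turn right 65°, forward 1.8 m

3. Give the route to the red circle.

turn left 39°, forward 8.7 m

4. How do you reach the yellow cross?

forward 1.6 m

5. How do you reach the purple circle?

blocked — turn left 36°, forward 8.0 m, then turn right 41°, forward 1.4 m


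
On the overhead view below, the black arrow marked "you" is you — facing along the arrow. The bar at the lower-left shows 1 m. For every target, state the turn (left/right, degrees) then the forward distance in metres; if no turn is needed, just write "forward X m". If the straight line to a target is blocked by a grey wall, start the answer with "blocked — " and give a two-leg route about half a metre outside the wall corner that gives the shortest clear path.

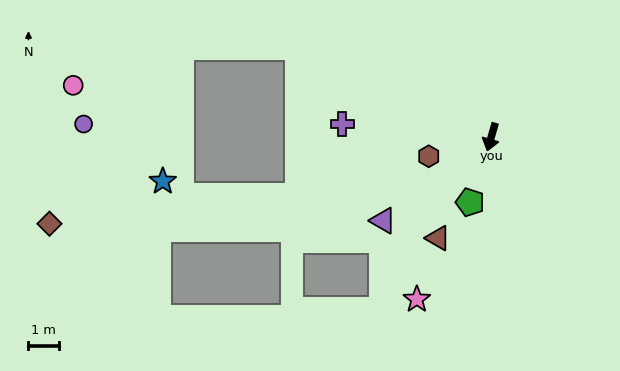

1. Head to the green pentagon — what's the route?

turn right 2°, forward 2.3 m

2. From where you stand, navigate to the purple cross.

turn right 79°, forward 4.9 m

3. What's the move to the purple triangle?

turn right 36°, forward 4.5 m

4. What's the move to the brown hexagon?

turn right 57°, forward 2.2 m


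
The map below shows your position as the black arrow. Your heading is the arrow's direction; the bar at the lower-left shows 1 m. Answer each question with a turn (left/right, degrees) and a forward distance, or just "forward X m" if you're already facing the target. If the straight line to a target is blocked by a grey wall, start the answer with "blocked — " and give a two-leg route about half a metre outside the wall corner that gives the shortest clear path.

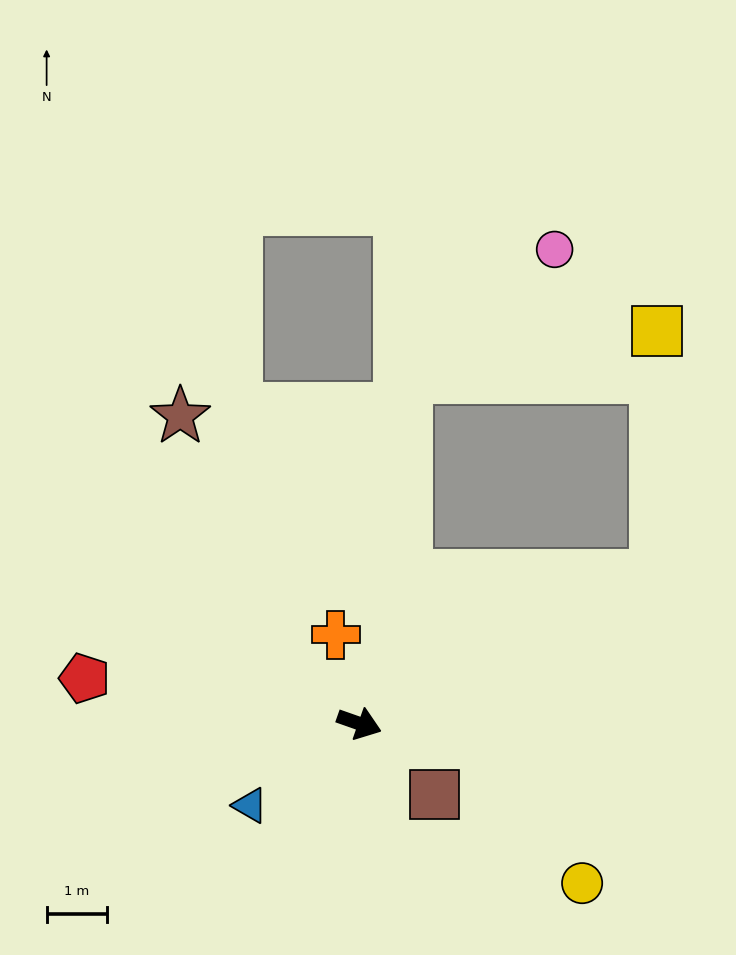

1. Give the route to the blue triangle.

turn right 124°, forward 2.3 m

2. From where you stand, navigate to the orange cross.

turn left 124°, forward 1.5 m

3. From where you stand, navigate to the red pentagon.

turn right 170°, forward 4.6 m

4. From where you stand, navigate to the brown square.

turn right 24°, forward 1.7 m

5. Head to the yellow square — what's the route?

blocked — turn left 46°, forward 5.5 m, then turn left 63°, forward 4.0 m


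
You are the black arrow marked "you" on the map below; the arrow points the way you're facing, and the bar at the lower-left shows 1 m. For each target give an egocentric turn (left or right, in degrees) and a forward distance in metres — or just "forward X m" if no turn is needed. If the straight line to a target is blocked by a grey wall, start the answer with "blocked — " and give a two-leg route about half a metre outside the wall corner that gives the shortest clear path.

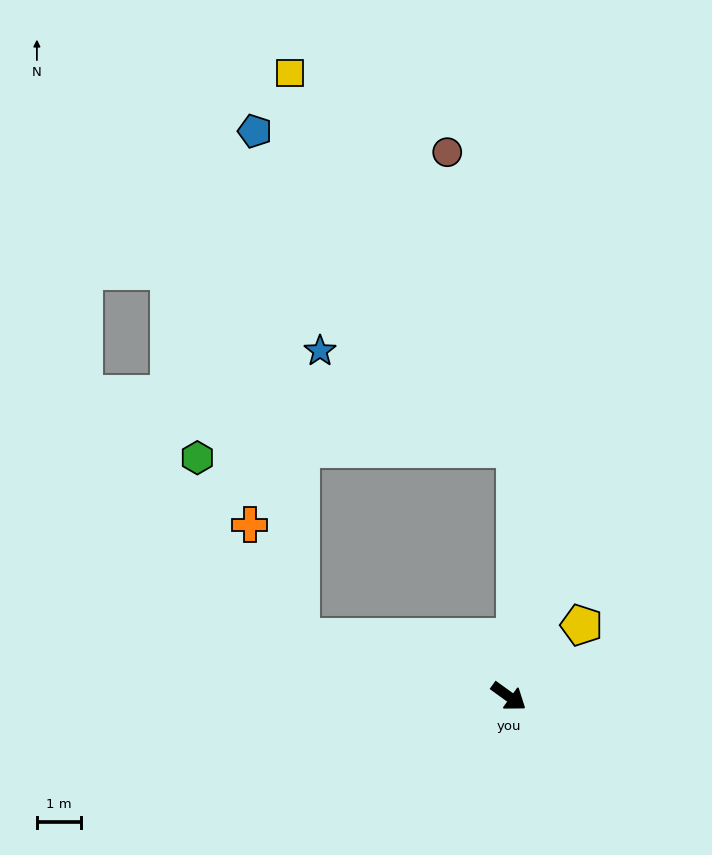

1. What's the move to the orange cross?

blocked — turn right 160°, forward 4.9 m, then turn right 50°, forward 2.8 m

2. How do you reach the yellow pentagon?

turn left 80°, forward 2.3 m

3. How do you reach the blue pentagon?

blocked — turn right 160°, forward 4.9 m, then turn right 69°, forward 11.6 m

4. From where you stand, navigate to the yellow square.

blocked — turn right 160°, forward 4.9 m, then turn right 73°, forward 12.9 m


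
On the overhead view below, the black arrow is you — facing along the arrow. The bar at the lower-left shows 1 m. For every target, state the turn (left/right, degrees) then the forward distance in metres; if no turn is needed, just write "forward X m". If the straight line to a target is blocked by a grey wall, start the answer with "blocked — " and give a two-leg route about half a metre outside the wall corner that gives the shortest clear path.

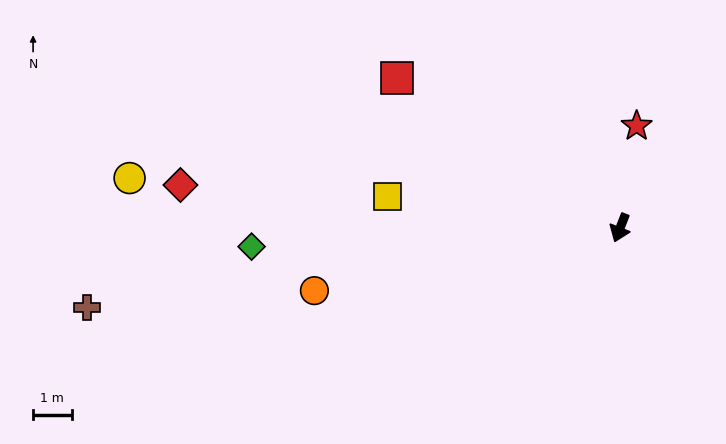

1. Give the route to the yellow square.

turn right 76°, forward 6.1 m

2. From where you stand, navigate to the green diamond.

turn right 66°, forward 9.6 m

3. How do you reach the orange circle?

turn right 57°, forward 8.1 m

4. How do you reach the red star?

turn right 168°, forward 2.7 m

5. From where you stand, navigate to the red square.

turn right 103°, forward 7.0 m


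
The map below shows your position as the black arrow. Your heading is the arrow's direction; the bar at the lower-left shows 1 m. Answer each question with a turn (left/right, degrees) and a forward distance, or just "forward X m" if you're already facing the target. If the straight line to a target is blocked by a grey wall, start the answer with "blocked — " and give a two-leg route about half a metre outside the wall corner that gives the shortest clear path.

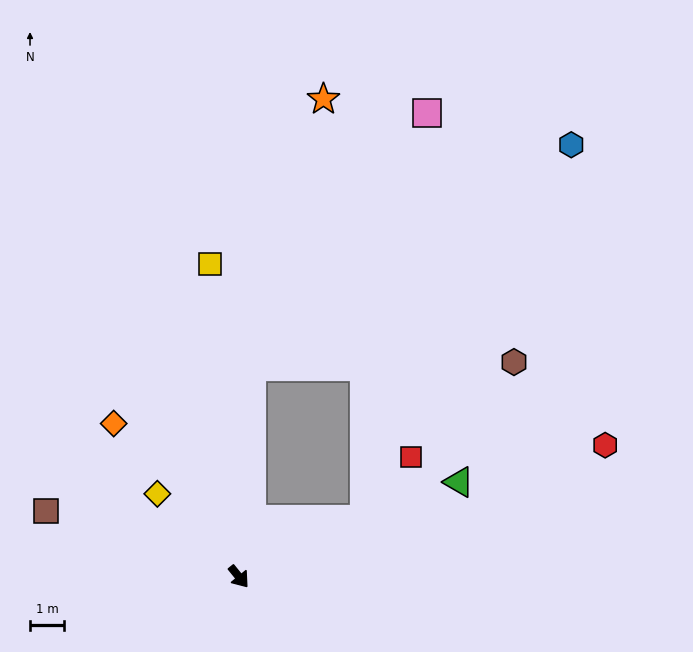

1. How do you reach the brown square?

turn right 148°, forward 5.9 m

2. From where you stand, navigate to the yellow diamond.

turn right 175°, forward 3.4 m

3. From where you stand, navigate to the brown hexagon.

blocked — turn left 138°, forward 6.1 m, then turn right 86°, forward 7.6 m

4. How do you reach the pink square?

blocked — turn left 138°, forward 6.1 m, then turn right 32°, forward 9.0 m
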